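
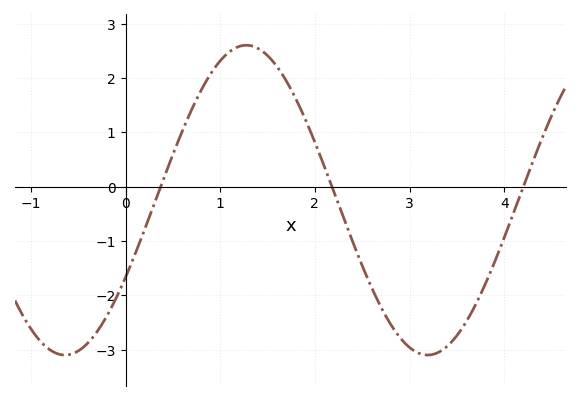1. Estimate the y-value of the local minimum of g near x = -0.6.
-3.1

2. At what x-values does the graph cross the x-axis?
0.4, 2.2, 4.2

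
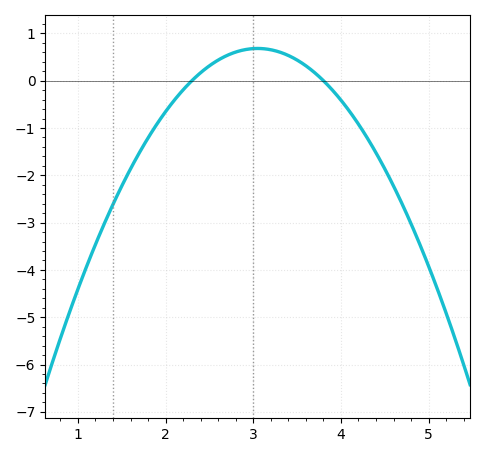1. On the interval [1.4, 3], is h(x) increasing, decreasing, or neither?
increasing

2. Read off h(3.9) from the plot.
-0.194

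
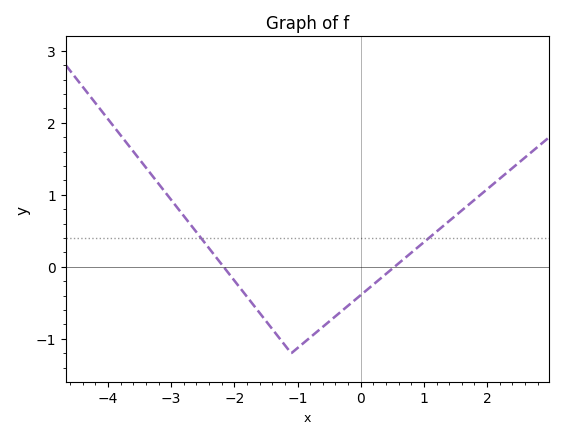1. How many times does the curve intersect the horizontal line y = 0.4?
2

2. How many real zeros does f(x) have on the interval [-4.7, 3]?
2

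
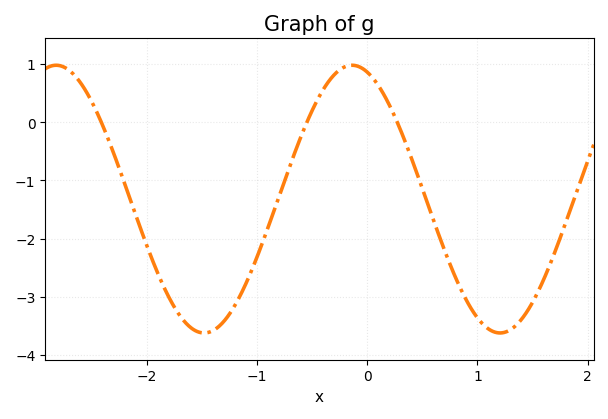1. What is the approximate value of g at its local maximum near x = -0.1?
0.98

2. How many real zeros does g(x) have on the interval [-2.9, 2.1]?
3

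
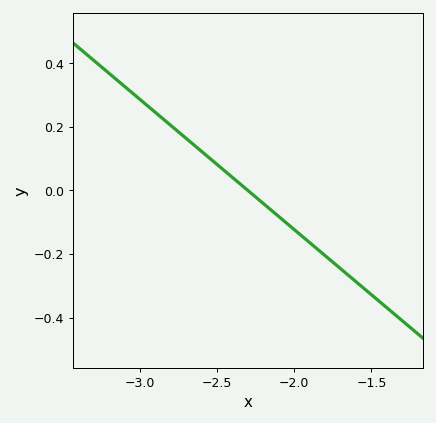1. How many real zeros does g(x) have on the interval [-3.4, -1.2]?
1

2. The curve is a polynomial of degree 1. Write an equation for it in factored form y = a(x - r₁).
y = -0.41(x + 2.3)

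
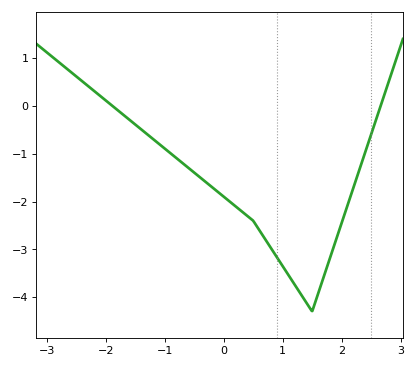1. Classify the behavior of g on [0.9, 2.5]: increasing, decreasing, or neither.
neither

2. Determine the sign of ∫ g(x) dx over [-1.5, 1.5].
negative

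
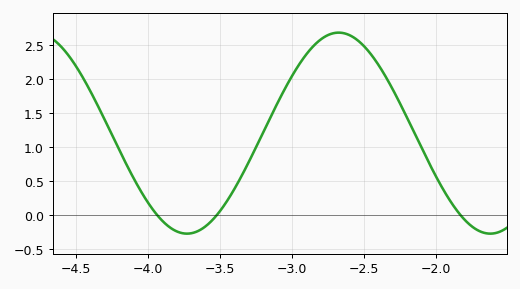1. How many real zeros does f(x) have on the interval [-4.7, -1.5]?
3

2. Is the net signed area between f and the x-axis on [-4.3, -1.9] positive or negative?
positive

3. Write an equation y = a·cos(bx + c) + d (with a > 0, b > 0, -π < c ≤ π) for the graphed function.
y = 1.48cos(2.98x + 1.69) + 1.2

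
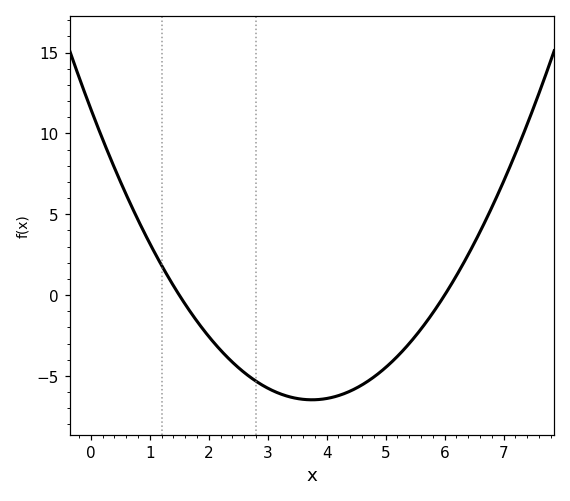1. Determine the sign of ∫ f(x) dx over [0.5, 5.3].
negative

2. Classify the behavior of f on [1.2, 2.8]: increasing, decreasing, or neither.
decreasing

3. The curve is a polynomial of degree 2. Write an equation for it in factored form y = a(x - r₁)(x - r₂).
y = 1.28(x - 1.5)(x - 6)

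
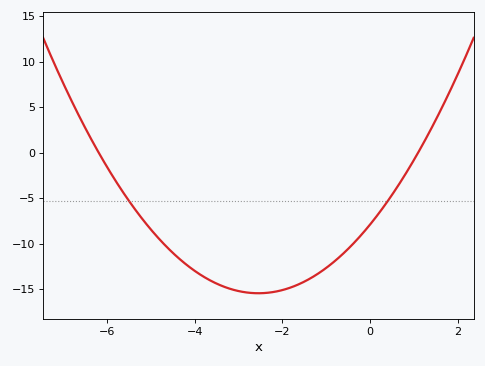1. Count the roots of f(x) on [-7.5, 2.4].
2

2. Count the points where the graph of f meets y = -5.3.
2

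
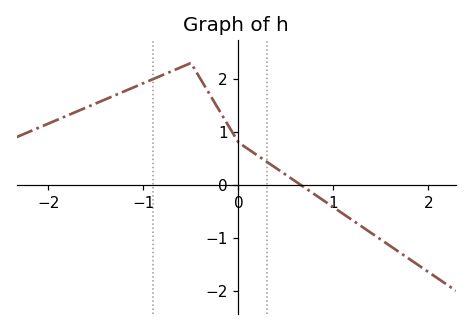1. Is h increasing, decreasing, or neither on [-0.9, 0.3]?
neither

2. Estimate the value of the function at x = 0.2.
0.555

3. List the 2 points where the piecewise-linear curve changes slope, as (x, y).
(-0.5, 2.3); (0, 0.8)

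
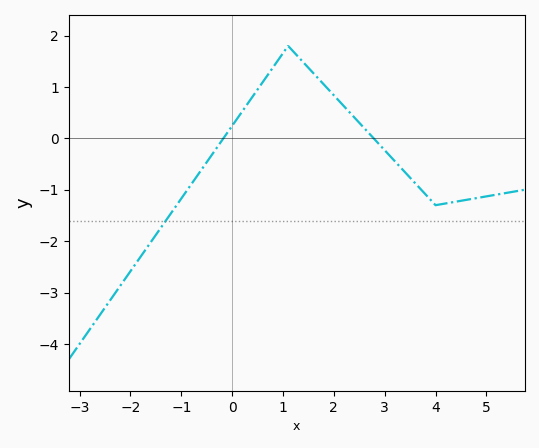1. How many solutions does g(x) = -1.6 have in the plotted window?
1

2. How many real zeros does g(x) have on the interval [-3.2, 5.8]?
2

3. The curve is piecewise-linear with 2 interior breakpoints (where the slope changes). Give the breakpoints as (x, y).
(1.1, 1.8); (4, -1.3)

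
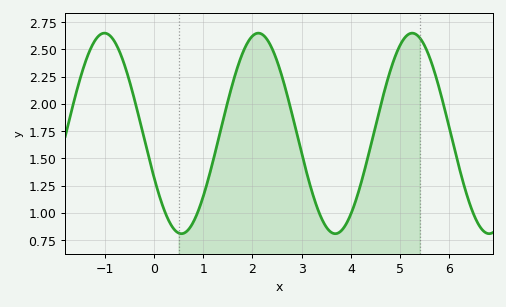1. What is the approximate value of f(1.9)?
2.55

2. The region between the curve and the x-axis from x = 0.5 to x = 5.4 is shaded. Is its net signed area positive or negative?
positive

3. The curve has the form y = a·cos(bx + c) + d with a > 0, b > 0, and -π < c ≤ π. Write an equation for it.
y = 0.92cos(2x + 2) + 1.73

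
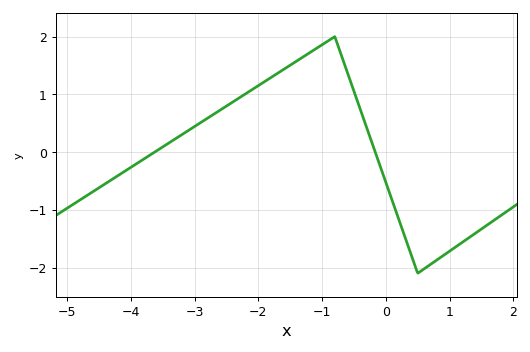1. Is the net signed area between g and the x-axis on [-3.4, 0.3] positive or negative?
positive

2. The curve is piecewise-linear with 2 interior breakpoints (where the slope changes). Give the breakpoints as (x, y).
(-0.8, 2); (0.5, -2.1)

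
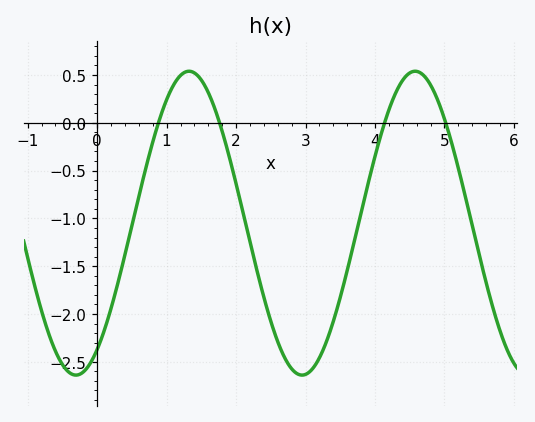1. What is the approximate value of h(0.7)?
-0.476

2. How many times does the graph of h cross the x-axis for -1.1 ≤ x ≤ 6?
4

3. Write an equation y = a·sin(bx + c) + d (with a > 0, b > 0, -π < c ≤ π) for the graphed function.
y = 1.59sin(1.93x - 0.982) - 1.05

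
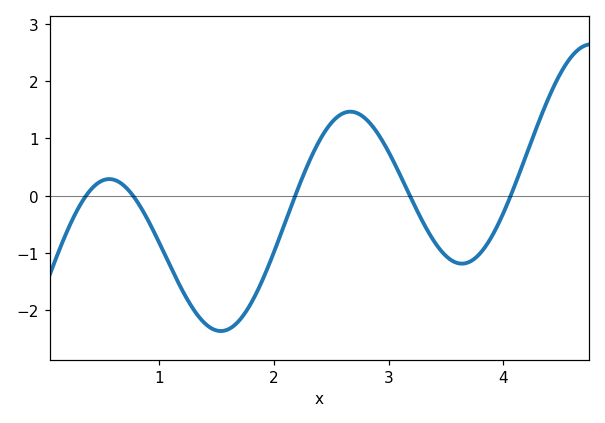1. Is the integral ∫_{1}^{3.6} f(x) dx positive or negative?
negative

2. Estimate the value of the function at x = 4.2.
0.715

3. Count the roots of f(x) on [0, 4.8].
5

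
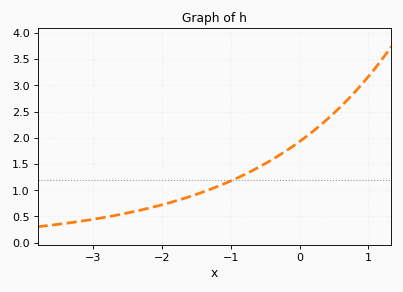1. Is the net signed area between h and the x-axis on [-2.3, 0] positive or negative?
positive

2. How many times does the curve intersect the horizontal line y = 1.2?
1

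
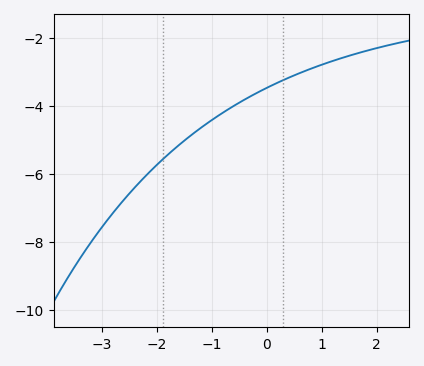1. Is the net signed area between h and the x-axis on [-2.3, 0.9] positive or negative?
negative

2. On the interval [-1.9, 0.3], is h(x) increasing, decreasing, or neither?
increasing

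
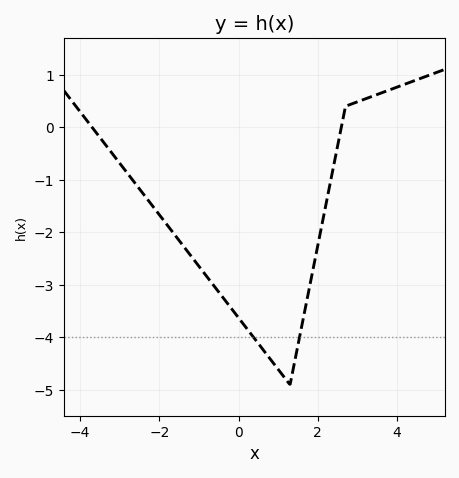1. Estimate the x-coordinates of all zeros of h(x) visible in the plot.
-3.7, 2.59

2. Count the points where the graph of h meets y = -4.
2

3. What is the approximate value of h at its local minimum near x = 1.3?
-4.9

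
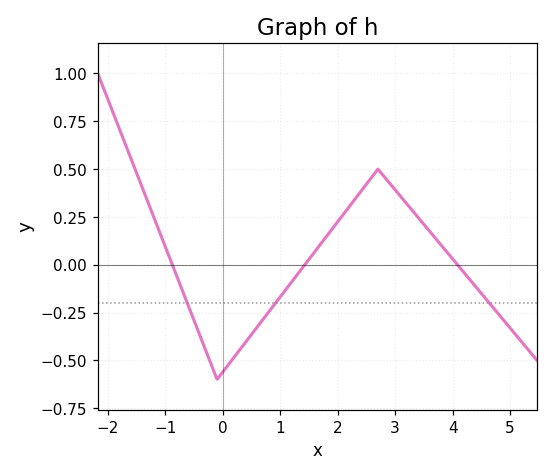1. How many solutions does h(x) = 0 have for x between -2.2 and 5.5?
3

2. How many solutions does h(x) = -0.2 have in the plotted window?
3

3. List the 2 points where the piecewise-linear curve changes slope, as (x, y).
(-0.1, -0.6); (2.7, 0.5)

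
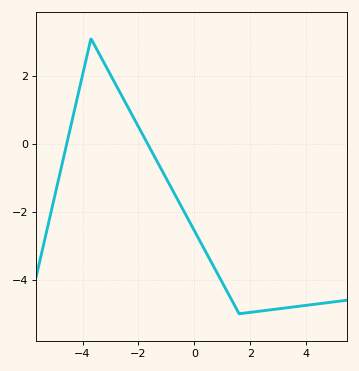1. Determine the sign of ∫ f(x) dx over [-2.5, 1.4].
negative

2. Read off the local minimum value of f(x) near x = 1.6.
-5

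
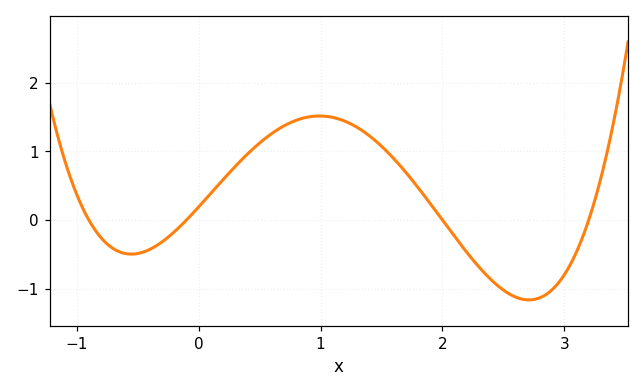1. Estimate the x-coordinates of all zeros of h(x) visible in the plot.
-0.9, -0.1, 2, 3.2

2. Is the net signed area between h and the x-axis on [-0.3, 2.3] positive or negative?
positive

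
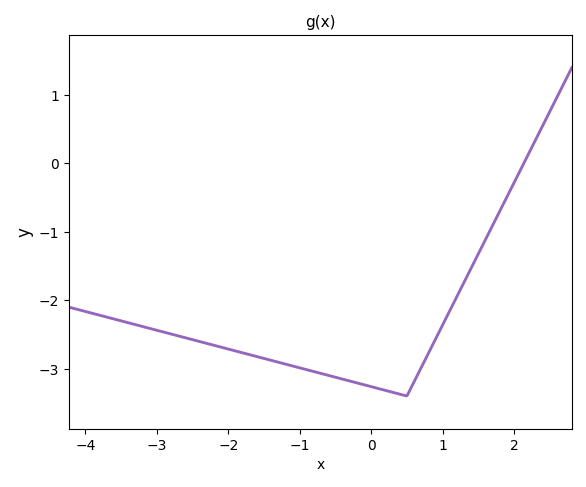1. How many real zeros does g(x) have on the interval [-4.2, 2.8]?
1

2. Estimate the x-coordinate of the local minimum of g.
0.498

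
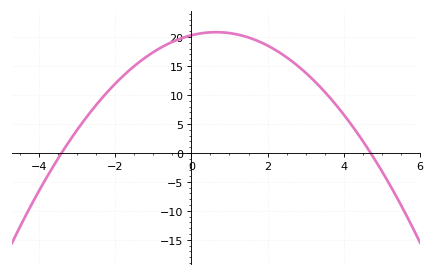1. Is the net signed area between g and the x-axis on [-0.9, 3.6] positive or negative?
positive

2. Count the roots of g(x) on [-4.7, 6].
2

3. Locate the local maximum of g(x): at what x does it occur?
0.6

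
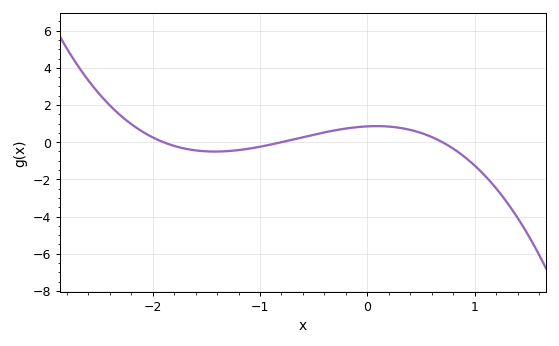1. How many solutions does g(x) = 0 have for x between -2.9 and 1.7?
3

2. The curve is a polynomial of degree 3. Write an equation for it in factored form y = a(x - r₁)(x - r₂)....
y = -0.8(x + 1.9)(x + 0.8)(x - 0.7)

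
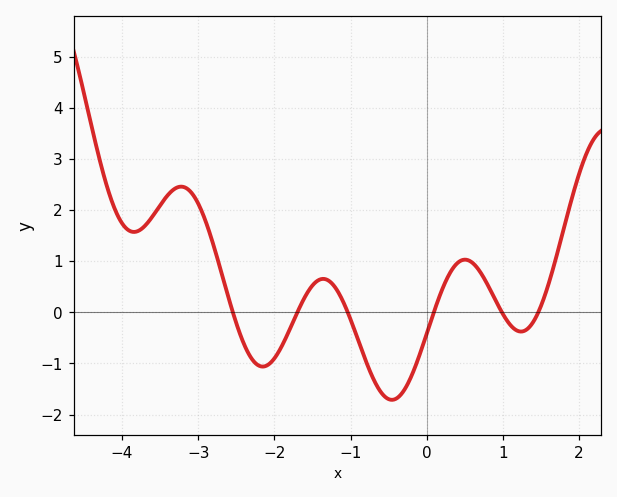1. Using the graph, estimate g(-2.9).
1.8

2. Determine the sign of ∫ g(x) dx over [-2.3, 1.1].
negative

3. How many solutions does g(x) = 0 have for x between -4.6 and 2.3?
6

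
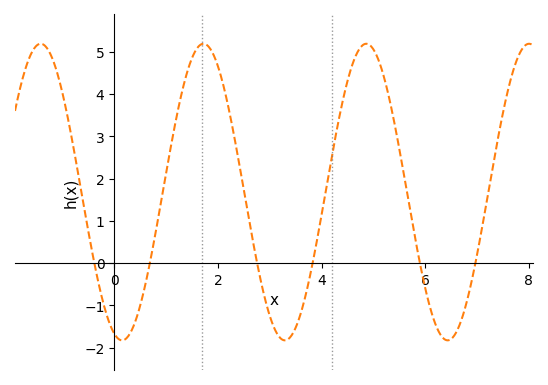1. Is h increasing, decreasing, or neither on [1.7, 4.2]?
neither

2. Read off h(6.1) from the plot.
-1.1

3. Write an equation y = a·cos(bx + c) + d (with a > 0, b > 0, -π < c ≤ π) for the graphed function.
y = 3.51cos(2x + 2.8) + 1.68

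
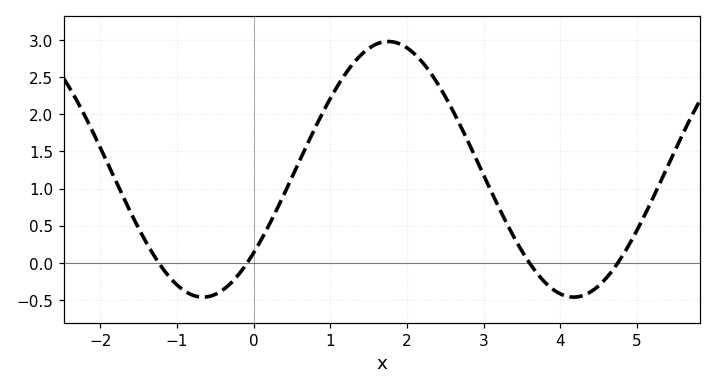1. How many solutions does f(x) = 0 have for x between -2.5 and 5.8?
4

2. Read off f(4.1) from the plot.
-0.452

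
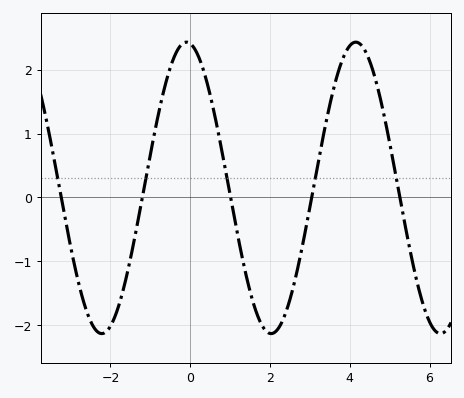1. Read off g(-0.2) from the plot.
2.4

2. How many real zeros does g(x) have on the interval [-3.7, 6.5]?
5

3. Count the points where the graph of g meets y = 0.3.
5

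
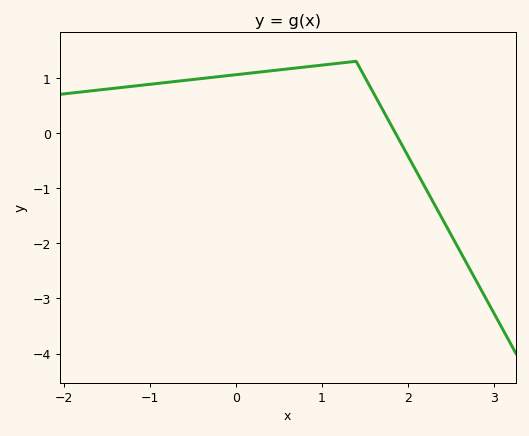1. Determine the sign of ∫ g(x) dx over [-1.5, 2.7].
positive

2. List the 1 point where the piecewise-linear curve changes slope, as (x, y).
(1.4, 1.3)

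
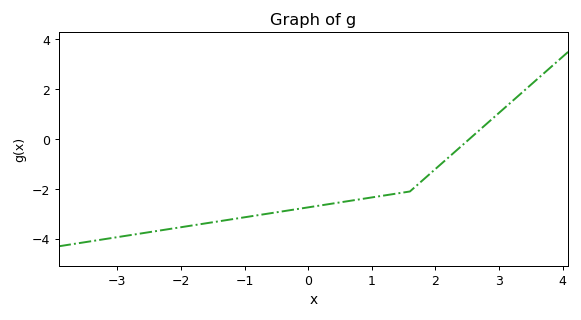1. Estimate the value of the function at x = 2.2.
-0.8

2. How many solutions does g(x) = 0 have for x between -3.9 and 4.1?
1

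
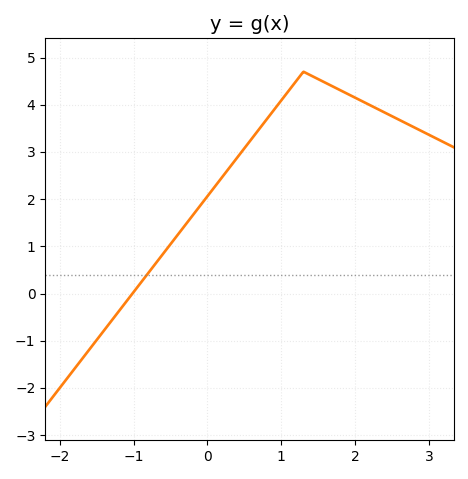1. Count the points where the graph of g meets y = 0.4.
1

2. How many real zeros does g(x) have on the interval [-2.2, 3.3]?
1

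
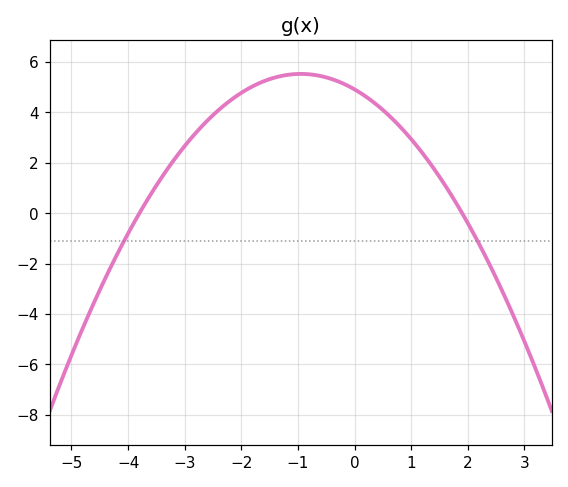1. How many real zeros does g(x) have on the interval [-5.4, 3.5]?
2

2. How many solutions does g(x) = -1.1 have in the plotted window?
2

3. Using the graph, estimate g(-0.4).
5.32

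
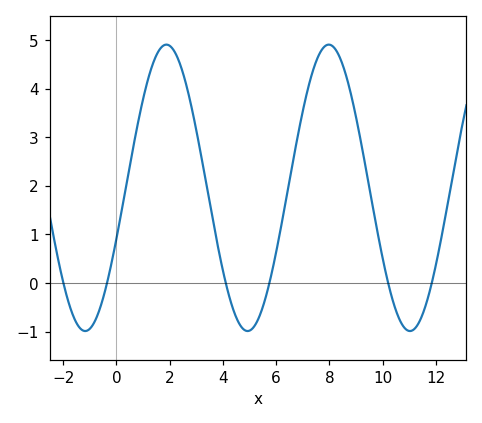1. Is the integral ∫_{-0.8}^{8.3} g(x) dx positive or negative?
positive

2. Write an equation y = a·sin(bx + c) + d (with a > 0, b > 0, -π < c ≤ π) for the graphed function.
y = 2.95sin(1x - 0.36) + 1.96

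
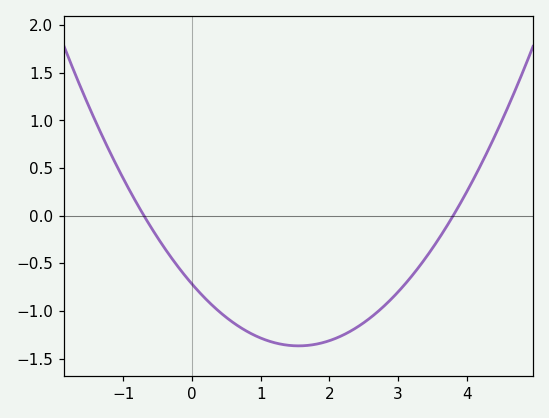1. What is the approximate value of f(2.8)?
-0.945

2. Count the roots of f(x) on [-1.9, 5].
2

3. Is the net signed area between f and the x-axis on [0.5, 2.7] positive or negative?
negative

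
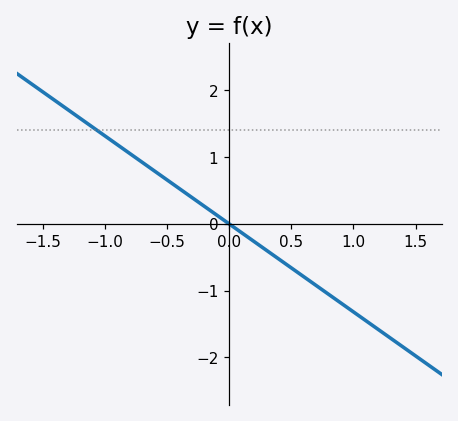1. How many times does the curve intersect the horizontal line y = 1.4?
1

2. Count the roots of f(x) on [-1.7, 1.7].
1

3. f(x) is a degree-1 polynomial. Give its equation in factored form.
y = -1.32(x - 0)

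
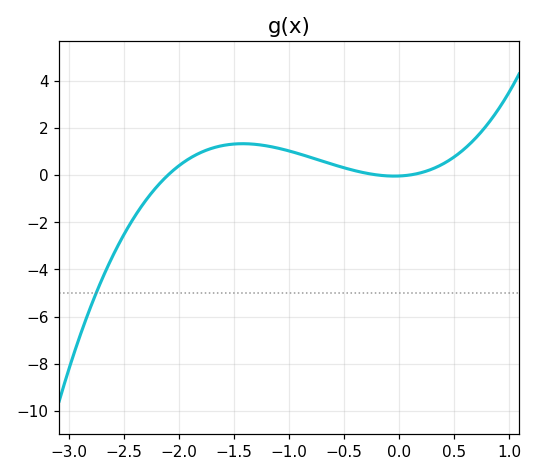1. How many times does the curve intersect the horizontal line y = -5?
1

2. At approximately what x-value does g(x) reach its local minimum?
0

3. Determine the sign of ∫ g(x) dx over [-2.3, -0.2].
positive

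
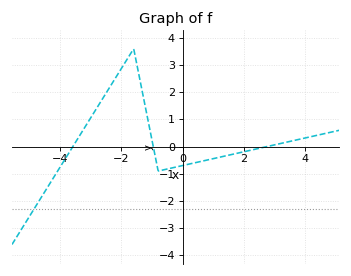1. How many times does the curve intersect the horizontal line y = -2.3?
1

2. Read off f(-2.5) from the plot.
1.97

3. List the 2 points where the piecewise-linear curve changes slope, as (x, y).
(-1.6, 3.6); (-0.8, -0.9)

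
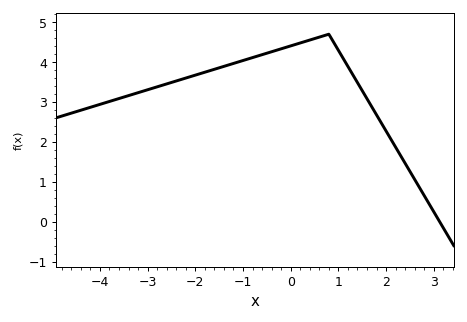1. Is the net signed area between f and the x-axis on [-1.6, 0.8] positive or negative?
positive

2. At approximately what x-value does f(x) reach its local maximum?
0.8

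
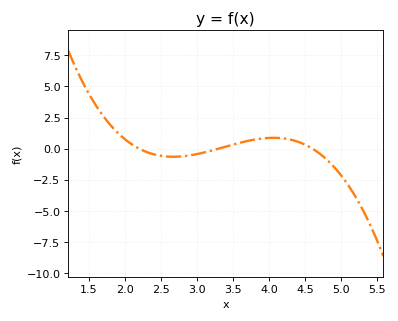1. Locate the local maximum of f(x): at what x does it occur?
4.1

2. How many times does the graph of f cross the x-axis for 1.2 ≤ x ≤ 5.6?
3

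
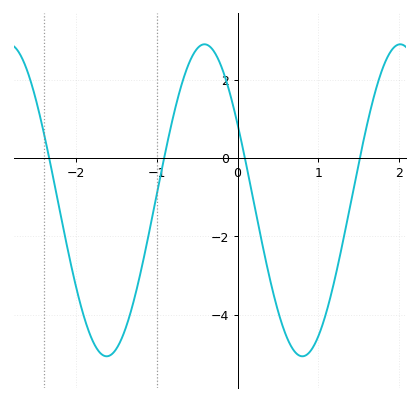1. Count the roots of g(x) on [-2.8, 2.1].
4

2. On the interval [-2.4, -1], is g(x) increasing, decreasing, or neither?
neither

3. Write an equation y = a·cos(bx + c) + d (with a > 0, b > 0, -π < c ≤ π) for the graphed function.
y = 3.98cos(2.6x + 1.1) - 1.08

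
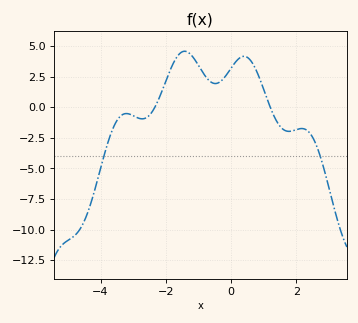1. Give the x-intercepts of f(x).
-2.4, 1.2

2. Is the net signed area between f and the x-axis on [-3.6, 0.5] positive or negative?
positive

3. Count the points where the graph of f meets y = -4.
2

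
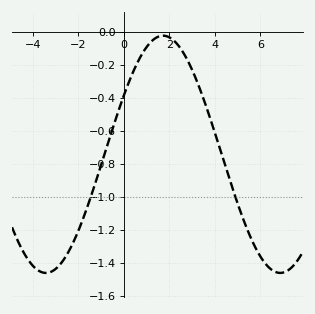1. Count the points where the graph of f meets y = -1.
2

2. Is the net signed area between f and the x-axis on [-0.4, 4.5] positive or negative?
negative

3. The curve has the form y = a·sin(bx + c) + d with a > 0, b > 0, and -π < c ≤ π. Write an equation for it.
y = 0.72sin(0.61x + 0.522) - 0.74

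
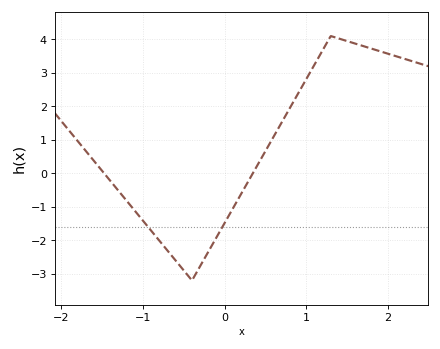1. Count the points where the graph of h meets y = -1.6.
2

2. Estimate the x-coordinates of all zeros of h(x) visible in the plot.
-1.48, 0.345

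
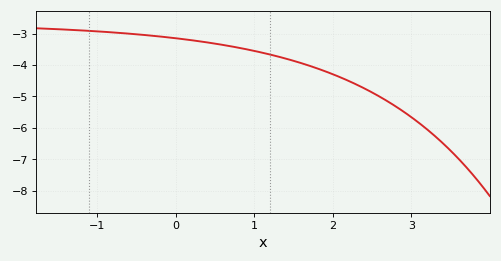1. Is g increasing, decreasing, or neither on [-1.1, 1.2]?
decreasing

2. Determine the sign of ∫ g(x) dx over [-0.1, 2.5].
negative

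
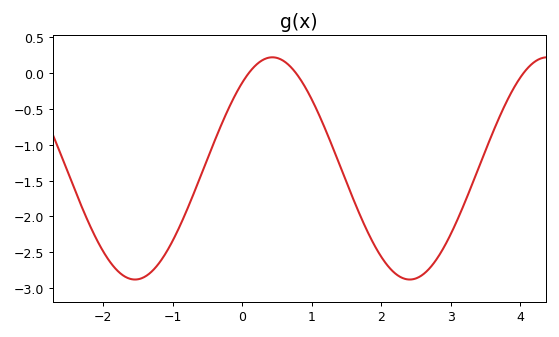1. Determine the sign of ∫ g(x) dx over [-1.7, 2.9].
negative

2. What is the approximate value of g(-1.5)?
-2.9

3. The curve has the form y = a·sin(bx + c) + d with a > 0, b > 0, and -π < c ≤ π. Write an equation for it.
y = 1.55sin(1.6x + 0.88) - 1.33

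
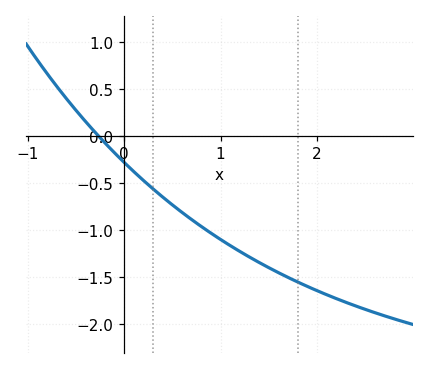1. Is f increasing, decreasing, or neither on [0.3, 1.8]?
decreasing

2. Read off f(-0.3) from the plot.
0.05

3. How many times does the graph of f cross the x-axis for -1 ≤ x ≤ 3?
1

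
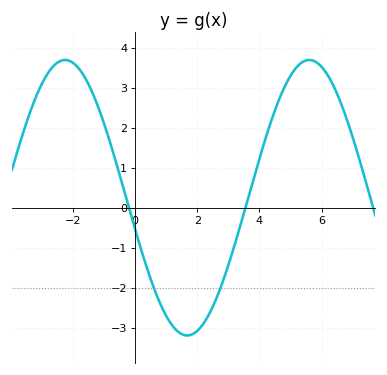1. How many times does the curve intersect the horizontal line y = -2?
2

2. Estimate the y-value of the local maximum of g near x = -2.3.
3.7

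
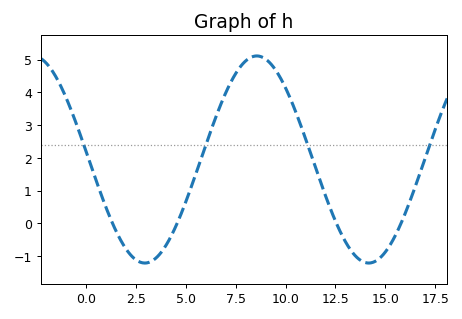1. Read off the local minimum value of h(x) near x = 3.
-1.2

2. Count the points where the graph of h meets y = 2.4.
4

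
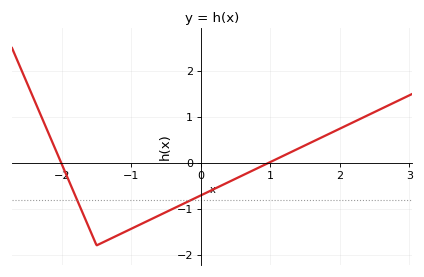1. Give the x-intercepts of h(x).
-2.01, 0.977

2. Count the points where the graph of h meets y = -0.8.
2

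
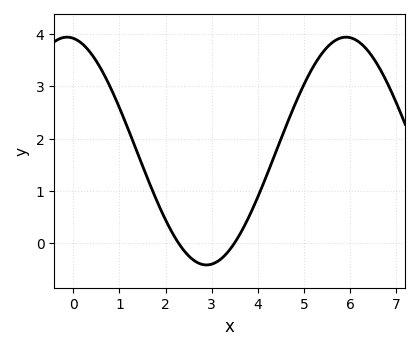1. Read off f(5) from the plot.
3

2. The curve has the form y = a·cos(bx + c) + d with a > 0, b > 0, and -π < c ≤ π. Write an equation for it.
y = 2.18cos(1x + 0.14) + 1.76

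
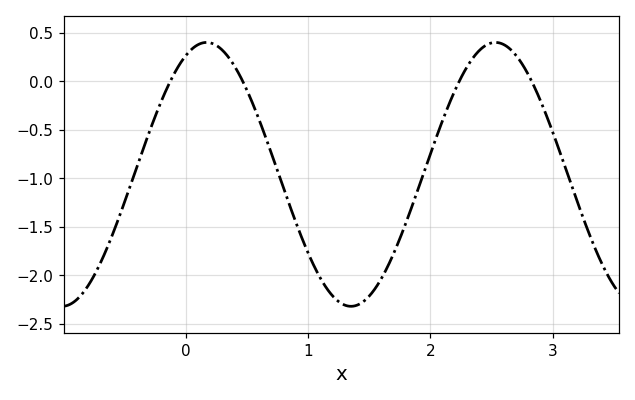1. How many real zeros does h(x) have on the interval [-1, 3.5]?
4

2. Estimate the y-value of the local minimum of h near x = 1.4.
-2.3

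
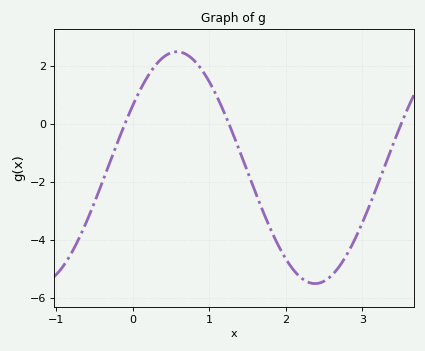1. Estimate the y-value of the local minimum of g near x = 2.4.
-5.4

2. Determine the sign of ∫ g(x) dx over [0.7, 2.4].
negative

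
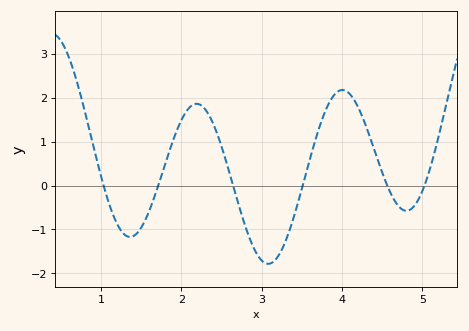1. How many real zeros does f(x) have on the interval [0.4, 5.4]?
6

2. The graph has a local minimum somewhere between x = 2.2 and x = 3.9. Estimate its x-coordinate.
3.08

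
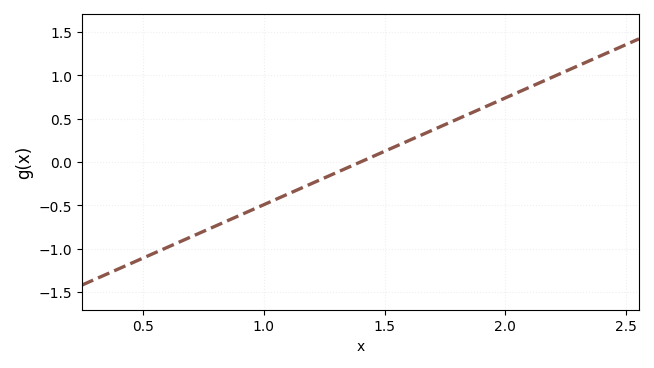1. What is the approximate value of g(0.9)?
-0.6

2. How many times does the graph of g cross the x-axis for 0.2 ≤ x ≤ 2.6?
1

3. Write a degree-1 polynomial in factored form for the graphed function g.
y = 1.23(x - 1.4)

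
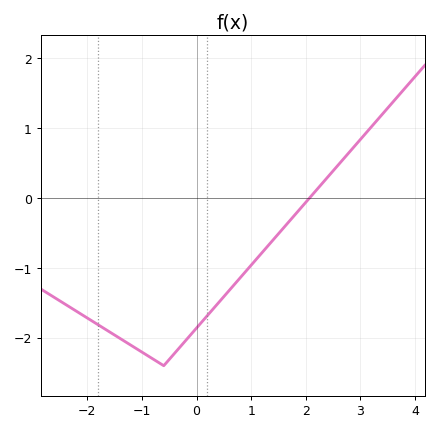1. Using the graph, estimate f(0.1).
-1.77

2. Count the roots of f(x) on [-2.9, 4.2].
1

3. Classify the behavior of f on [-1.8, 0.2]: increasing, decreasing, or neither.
neither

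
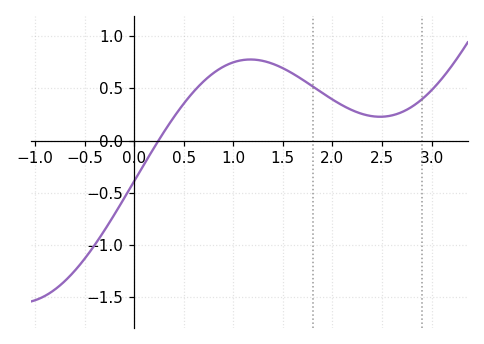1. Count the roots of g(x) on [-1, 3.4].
1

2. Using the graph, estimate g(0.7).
0.55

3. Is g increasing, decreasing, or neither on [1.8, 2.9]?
neither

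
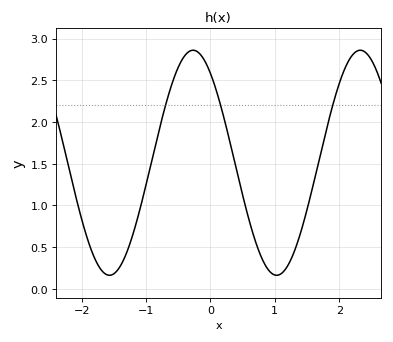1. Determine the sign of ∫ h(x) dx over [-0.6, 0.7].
positive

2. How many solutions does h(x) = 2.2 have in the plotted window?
3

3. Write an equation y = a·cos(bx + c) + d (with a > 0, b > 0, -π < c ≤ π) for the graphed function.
y = 1.35cos(2.4x + 0.65) + 1.51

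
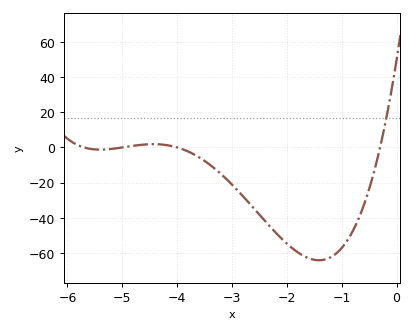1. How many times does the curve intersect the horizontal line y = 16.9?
1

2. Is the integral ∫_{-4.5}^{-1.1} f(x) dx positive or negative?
negative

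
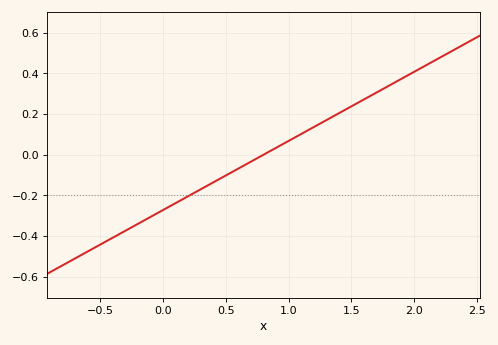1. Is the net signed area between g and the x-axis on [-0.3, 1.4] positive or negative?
negative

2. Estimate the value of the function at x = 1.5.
0.24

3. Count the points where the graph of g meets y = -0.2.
1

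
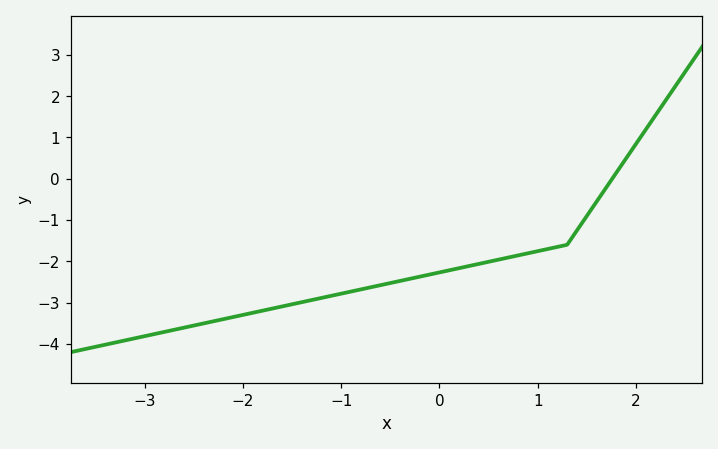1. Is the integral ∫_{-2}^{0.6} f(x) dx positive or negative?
negative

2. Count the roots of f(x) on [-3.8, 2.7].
1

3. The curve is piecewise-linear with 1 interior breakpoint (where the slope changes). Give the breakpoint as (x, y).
(1.3, -1.6)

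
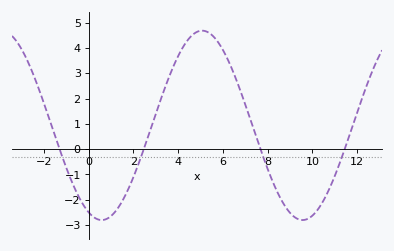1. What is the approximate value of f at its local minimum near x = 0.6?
-2.8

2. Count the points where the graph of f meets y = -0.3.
4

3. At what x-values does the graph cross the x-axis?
-1.29, 2.47, 7.68, 11.4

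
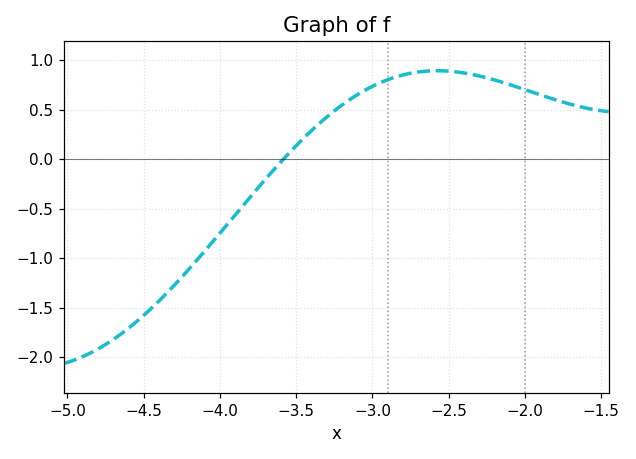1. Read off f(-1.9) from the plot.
0.651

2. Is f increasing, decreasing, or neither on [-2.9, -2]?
neither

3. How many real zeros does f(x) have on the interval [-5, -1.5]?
1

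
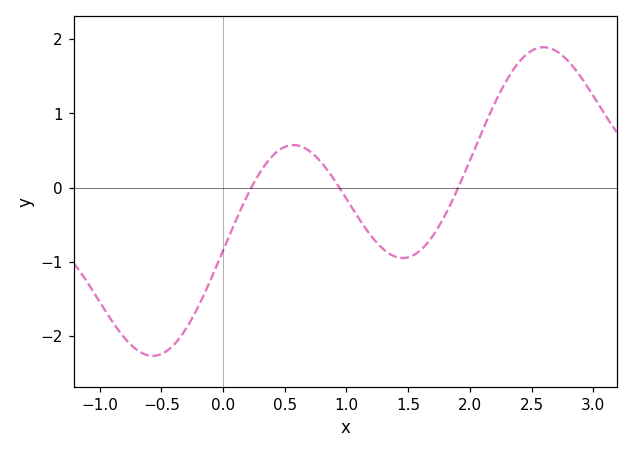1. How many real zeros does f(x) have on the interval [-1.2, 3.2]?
3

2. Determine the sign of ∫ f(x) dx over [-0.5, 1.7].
negative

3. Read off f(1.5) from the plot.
-0.938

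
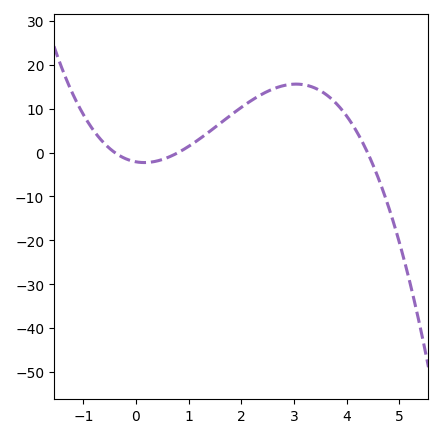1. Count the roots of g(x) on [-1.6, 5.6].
3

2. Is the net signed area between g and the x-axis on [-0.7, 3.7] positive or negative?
positive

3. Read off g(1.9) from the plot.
9.42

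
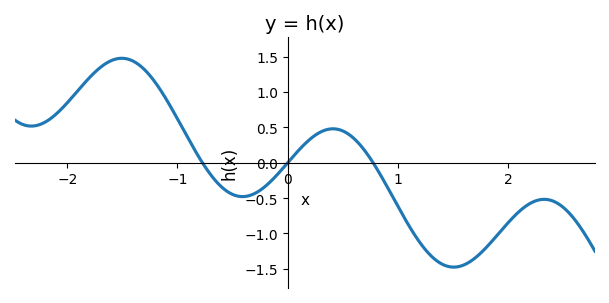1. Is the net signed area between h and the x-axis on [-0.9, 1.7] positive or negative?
negative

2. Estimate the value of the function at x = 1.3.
-1.3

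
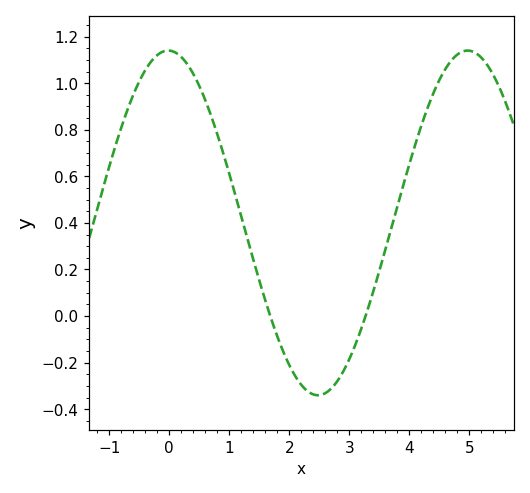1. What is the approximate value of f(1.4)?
0.24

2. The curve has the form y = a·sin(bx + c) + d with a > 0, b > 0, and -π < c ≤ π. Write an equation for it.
y = 0.74sin(1.3x + 1.6) + 0.4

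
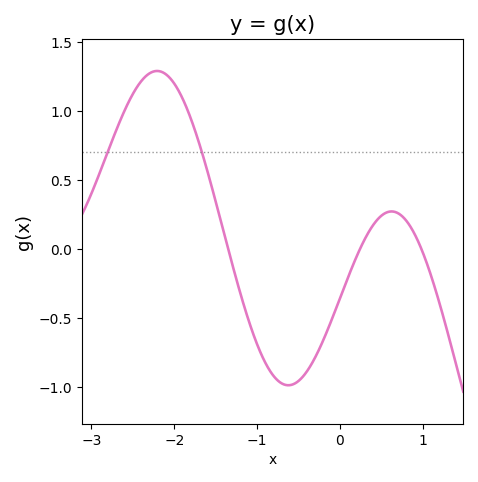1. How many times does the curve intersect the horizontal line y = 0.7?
2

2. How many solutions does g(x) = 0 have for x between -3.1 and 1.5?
3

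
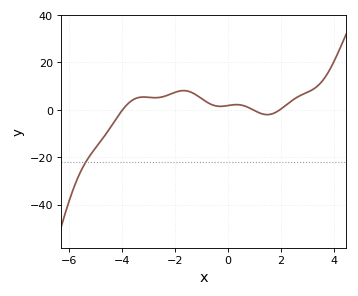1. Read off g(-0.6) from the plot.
2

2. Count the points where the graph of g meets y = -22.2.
1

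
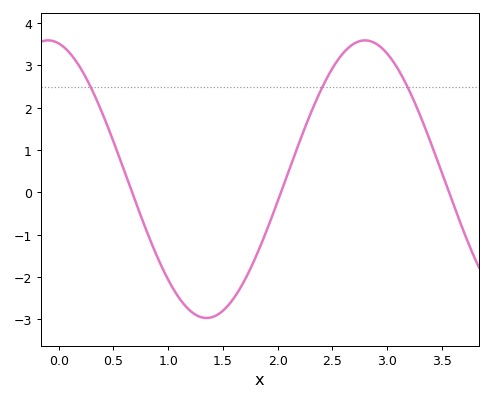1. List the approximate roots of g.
0.671, 2.03, 3.57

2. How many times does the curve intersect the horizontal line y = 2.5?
3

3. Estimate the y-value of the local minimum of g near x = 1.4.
-2.97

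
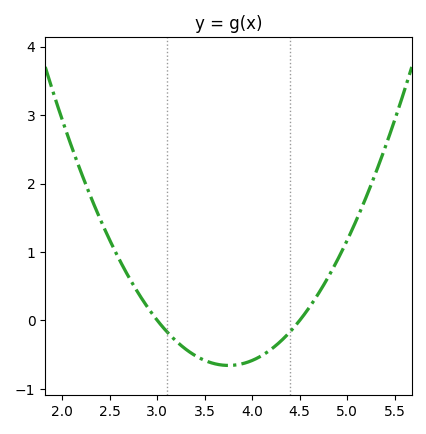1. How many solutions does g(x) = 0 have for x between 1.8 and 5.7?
2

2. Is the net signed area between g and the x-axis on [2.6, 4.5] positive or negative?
negative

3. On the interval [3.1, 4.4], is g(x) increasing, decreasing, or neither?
neither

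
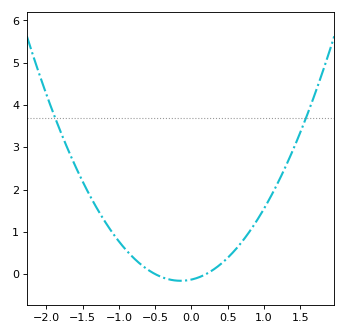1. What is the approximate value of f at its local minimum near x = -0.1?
-0.158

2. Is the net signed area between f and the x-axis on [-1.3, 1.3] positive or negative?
positive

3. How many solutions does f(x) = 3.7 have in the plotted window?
2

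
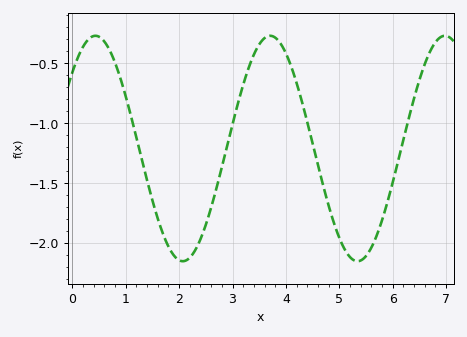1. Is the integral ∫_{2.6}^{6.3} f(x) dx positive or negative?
negative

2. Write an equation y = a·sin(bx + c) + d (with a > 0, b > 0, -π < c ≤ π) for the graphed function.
y = 0.94sin(1.92x + 0.74) - 1.21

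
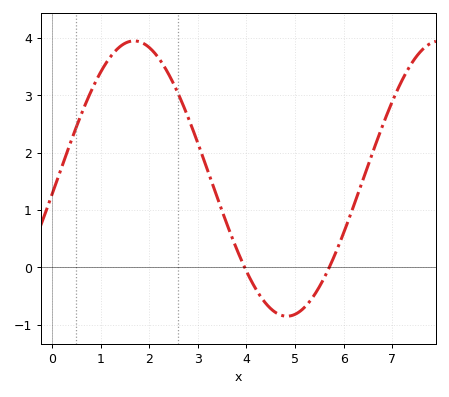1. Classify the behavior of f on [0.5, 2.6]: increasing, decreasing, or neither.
neither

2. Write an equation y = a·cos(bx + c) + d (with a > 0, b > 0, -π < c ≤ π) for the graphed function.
y = 2.4cos(1x - 1.7) + 1.55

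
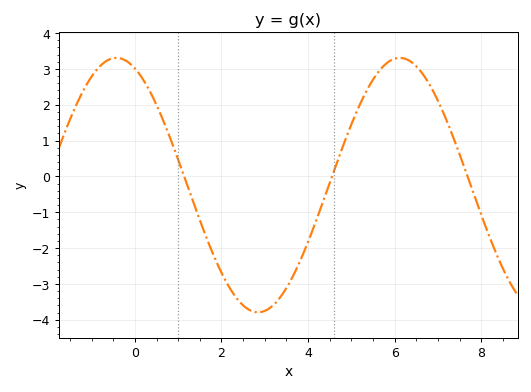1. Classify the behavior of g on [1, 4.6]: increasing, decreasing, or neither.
neither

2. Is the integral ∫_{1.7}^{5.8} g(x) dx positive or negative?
negative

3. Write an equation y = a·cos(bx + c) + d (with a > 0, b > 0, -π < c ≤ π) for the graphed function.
y = 3.55cos(0.96x + 0.41) - 0.24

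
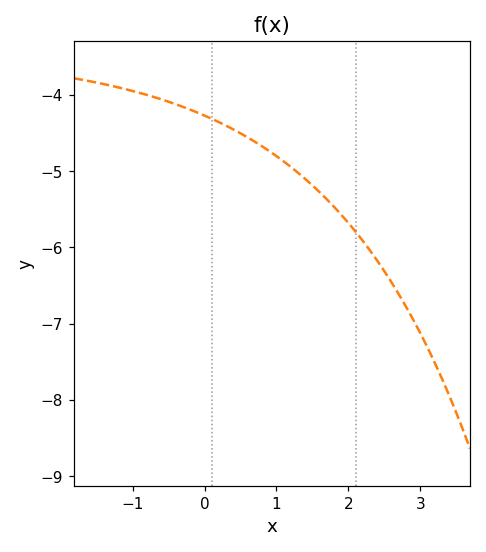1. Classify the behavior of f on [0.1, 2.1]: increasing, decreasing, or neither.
decreasing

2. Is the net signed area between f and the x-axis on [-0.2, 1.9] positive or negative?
negative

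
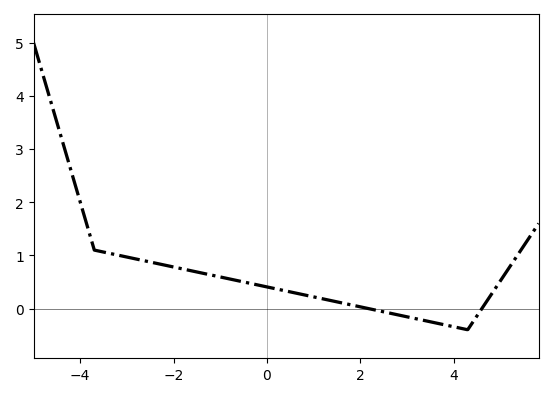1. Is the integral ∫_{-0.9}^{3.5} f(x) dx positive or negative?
positive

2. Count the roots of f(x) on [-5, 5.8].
2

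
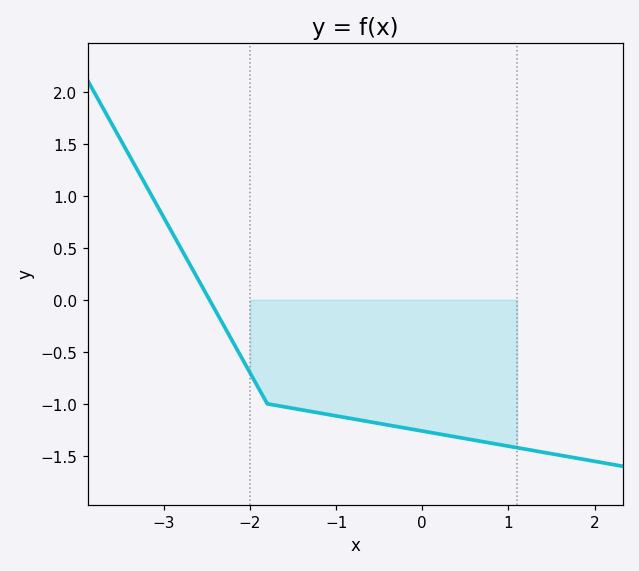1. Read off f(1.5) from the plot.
-1.5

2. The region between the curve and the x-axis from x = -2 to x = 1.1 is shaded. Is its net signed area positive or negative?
negative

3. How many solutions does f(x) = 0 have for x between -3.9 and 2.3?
1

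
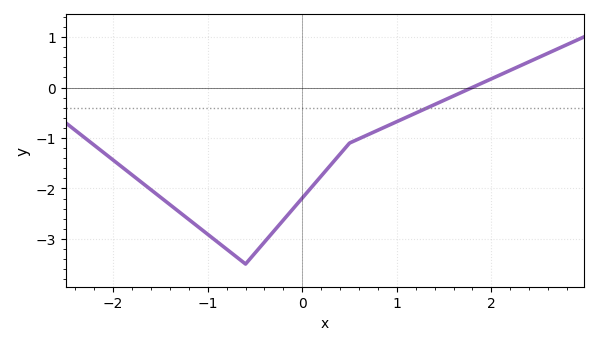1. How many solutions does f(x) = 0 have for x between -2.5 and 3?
1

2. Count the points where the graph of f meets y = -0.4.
1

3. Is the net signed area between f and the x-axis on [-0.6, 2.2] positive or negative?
negative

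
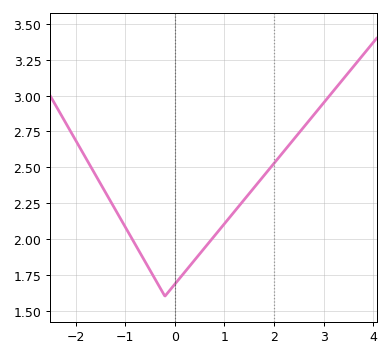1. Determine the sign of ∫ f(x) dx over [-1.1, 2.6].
positive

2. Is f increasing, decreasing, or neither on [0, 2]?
increasing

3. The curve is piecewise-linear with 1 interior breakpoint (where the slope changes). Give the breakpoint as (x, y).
(-0.2, 1.6)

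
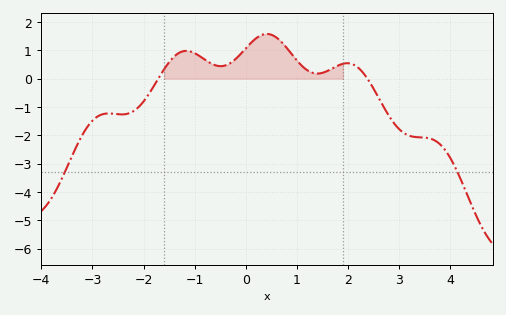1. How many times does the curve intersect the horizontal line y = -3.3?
2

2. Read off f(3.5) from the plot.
-2.08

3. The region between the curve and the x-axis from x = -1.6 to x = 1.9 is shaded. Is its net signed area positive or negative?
positive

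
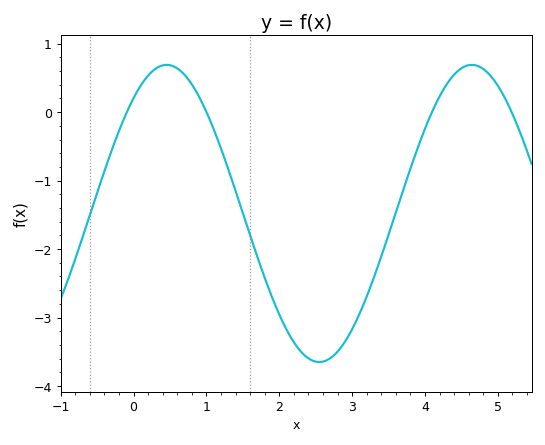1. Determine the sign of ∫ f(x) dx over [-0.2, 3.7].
negative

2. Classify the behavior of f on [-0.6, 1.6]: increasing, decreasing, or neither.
neither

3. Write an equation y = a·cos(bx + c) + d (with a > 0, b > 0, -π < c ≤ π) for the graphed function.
y = 2.17cos(1.5x - 0.682) - 1.48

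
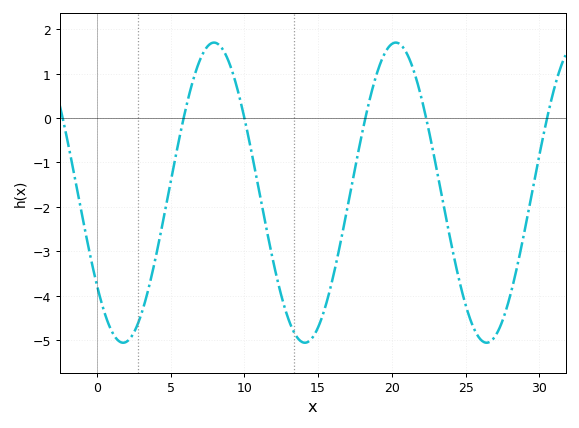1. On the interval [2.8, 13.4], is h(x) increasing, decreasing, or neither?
neither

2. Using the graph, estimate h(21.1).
1.4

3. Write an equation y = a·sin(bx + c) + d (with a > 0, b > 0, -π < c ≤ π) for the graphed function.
y = 3.38sin(0.51x - 2.5) - 1.68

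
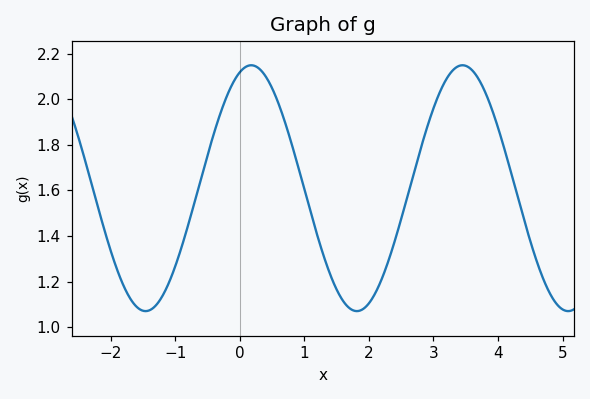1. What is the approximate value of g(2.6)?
1.58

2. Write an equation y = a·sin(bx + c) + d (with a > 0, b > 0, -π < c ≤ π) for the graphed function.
y = 0.54sin(1.9x + 1.2) + 1.61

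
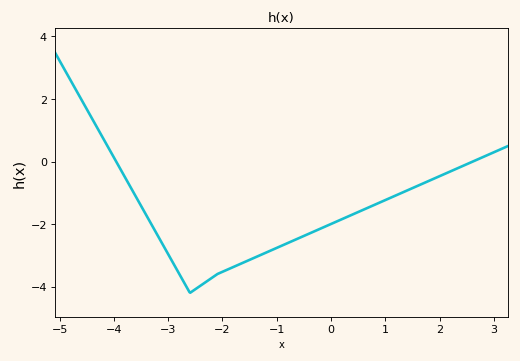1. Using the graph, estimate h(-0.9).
-2.6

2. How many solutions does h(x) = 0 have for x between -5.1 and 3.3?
2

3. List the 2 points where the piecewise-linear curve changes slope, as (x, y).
(-2.6, -4.2); (-2.1, -3.6)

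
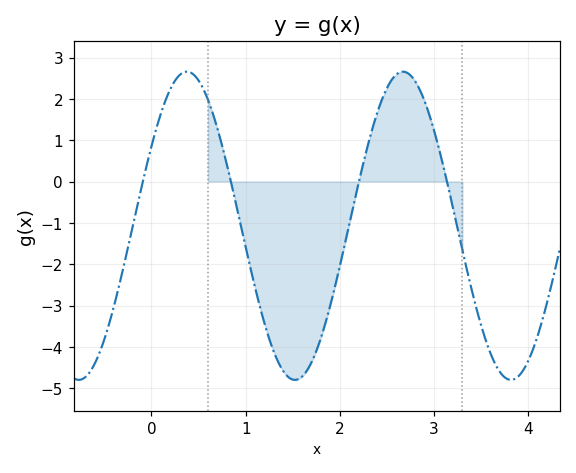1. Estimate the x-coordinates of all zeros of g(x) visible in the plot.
-0.091, 0.843, 2.2, 3.14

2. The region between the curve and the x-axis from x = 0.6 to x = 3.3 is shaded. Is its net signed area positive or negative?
negative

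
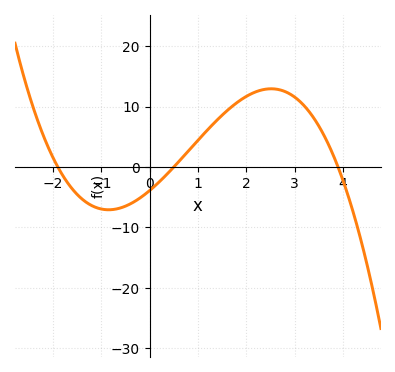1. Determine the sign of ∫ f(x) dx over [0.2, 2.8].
positive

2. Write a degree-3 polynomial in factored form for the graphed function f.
y = -1.05(x + 1.9)(x - 0.5)(x - 3.9)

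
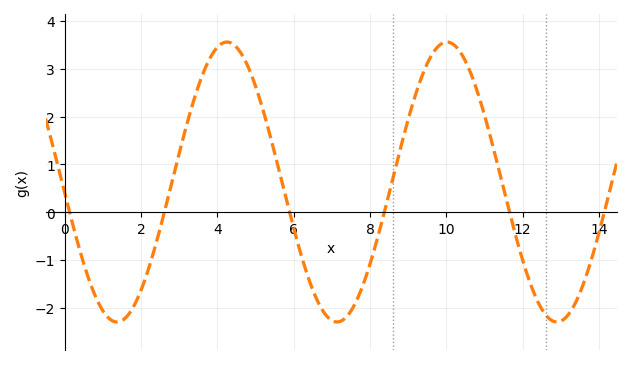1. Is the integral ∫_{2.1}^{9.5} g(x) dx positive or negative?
positive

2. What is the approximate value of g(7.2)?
-2.3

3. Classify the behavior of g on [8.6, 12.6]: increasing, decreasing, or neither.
neither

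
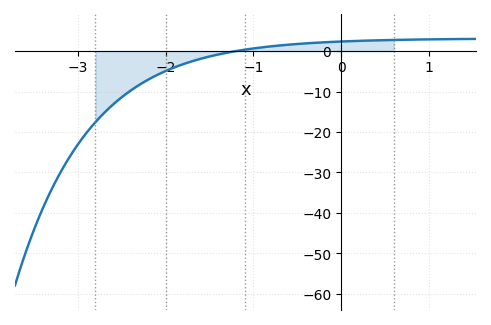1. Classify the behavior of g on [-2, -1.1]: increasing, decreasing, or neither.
increasing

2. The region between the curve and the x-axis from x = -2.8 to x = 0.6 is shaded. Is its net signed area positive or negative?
negative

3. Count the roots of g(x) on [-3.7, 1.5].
1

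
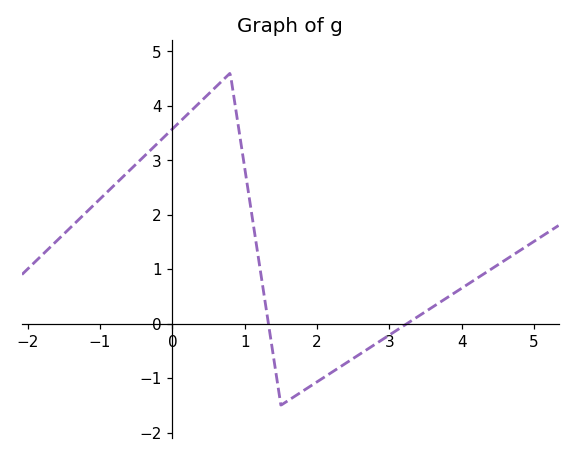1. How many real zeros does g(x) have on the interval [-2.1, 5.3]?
2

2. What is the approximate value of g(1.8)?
-1.2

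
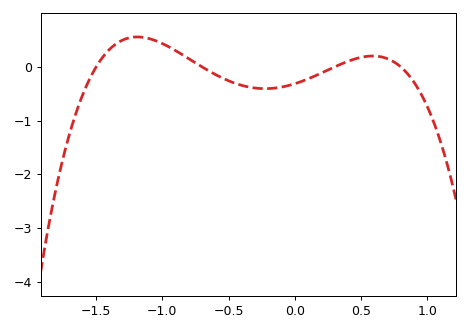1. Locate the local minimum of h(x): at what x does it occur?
-0.2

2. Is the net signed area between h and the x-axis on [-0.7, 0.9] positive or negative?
negative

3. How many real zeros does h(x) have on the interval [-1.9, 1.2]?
4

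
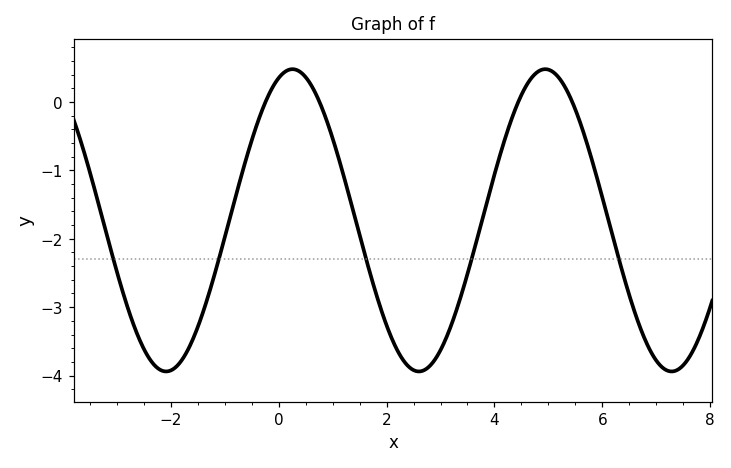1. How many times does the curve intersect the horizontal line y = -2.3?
5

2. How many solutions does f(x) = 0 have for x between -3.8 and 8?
4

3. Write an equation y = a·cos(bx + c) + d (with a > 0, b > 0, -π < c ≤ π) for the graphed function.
y = 2.21cos(1.3x - 0.34) - 1.73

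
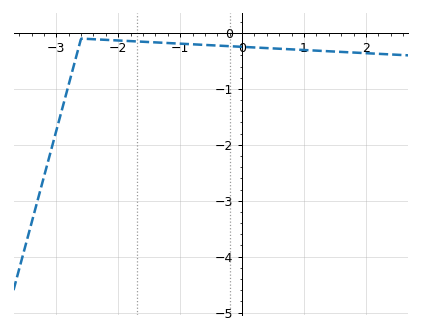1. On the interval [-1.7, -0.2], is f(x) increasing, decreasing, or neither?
decreasing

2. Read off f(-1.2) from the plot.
-0.2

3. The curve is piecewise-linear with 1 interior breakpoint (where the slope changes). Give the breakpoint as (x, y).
(-2.6, -0.1)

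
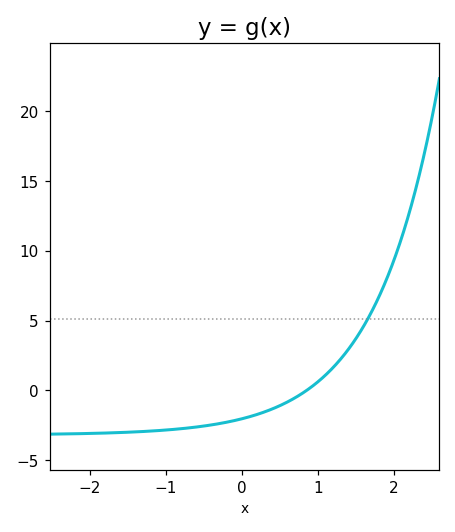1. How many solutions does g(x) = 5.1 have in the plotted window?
1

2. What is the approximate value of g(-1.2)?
-2.91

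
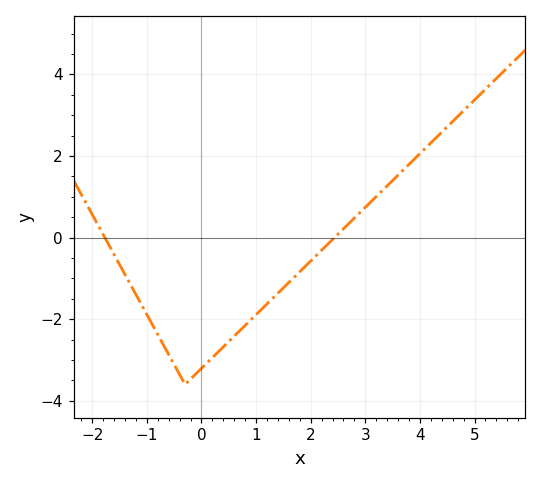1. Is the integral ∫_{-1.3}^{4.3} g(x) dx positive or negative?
negative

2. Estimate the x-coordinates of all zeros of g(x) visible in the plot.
-1.8, 2.4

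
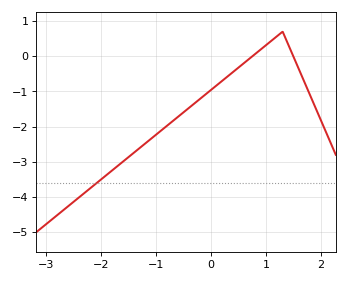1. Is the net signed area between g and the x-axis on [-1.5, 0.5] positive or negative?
negative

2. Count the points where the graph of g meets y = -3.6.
1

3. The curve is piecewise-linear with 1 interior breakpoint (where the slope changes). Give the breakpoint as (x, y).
(1.3, 0.7)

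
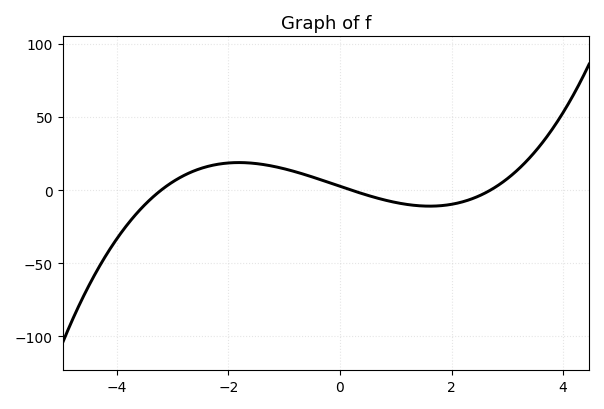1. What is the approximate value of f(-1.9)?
18.7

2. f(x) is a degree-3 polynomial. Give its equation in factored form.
y = 1.49(x + 3.2)(x - 0.2)(x - 2.7)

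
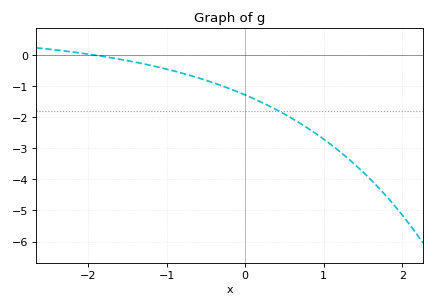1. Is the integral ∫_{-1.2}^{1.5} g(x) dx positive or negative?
negative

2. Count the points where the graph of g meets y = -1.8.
1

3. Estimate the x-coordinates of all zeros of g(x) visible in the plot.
-1.91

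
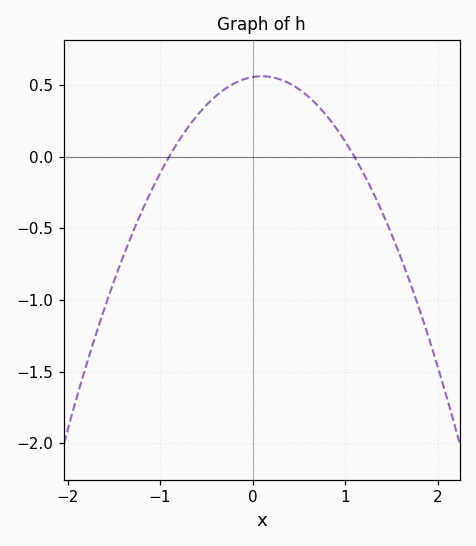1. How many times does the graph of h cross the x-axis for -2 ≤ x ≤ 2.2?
2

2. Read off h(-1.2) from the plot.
-0.4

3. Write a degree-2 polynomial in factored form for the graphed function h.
y = -0.56(x + 0.9)(x - 1.1)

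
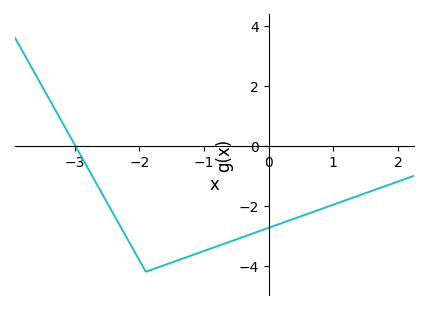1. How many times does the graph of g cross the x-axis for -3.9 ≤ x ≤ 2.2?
1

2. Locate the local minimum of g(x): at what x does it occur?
-1.9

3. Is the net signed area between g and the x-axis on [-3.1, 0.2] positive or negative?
negative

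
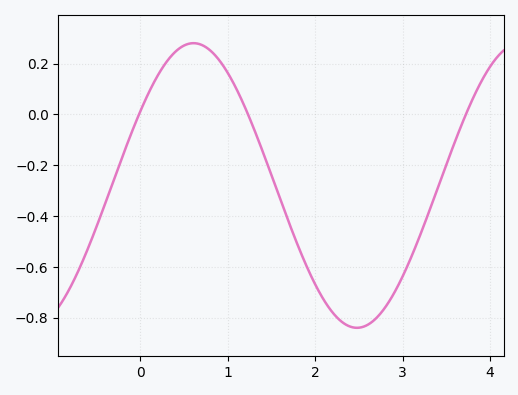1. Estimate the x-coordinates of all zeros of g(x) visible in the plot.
0, 1.2, 3.7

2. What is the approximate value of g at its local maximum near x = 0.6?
0.28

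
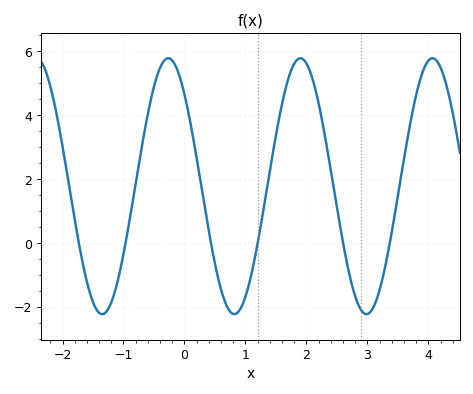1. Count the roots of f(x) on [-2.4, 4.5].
6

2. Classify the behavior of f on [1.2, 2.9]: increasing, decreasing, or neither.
neither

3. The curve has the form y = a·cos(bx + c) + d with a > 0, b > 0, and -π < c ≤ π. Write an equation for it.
y = 4cos(2.9x + 0.772) + 1.78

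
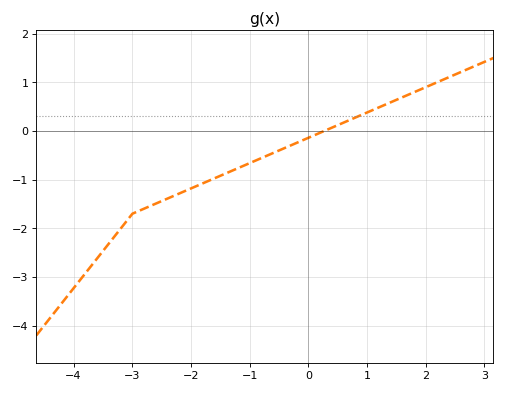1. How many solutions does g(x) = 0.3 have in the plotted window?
1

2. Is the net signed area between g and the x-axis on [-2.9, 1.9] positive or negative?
negative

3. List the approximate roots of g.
0.2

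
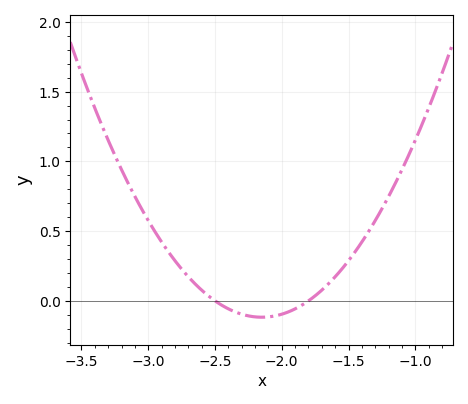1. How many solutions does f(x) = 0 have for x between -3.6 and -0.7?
2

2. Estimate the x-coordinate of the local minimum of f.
-2.15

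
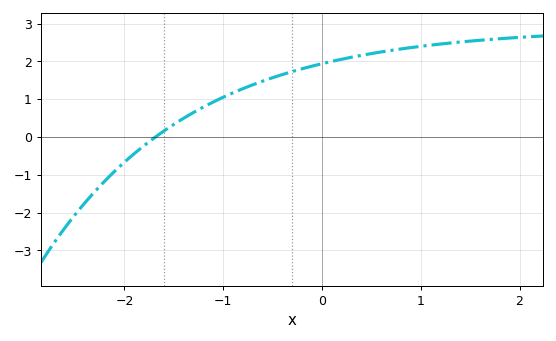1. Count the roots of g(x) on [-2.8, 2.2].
1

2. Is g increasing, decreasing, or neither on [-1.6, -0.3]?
increasing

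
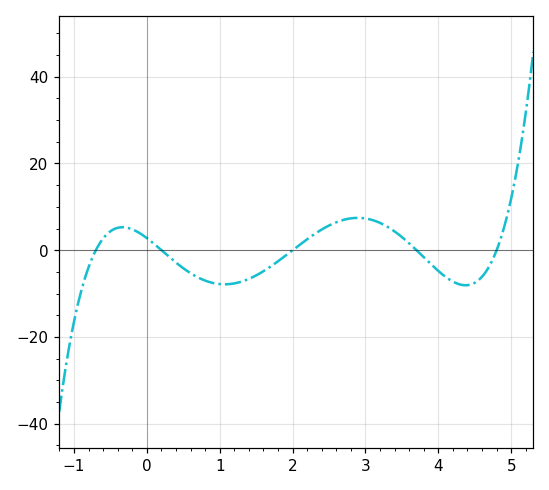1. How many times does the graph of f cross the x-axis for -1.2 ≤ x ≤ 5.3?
5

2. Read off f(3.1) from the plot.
6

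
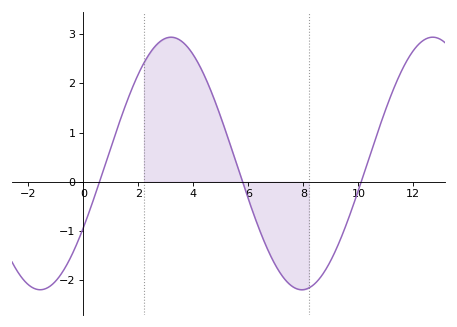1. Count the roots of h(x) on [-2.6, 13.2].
3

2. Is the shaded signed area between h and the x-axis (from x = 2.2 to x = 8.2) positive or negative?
positive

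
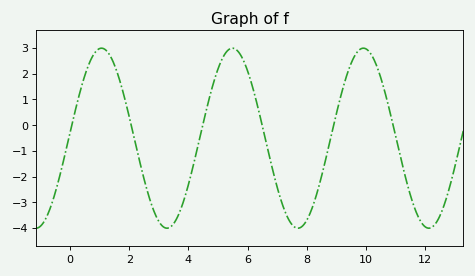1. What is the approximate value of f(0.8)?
2.7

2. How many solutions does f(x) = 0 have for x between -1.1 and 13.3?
6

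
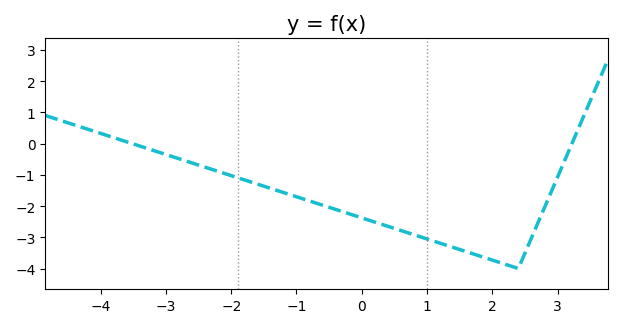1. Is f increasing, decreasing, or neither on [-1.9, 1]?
decreasing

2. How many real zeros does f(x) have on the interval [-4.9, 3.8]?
2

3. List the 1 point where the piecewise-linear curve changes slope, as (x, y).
(2.4, -4)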